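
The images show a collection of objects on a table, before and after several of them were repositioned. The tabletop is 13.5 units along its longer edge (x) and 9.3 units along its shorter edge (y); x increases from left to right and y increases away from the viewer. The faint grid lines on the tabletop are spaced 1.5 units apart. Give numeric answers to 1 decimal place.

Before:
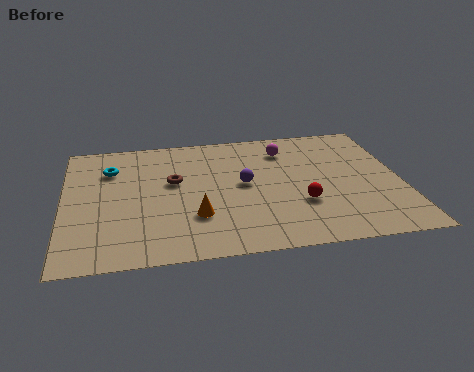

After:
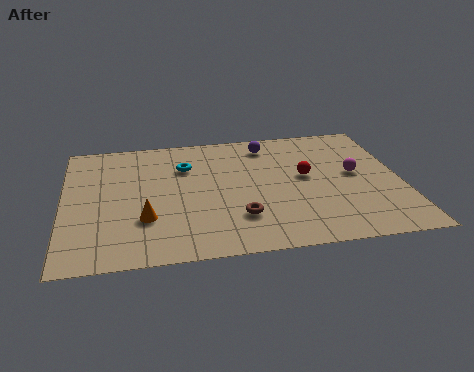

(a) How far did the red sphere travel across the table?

2.0

The red sphere was near (9.4, 3.1) before and (9.7, 5.1) after, so it travelled √(0.3² + 2.0²) ≈ 2.0 units.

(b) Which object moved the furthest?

the brown torus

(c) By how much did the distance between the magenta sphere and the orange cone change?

+2.9

The distance was about 5.9 in the first image and 8.8 in the second, so they moved 2.9 units further apart.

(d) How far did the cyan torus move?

3.0

The cyan torus moved from about (1.9, 6.8) to (4.9, 6.6), a distance of √(3.0² + 0.2²) ≈ 3.0.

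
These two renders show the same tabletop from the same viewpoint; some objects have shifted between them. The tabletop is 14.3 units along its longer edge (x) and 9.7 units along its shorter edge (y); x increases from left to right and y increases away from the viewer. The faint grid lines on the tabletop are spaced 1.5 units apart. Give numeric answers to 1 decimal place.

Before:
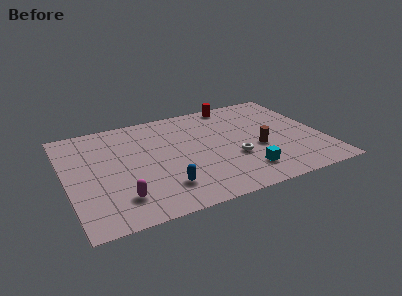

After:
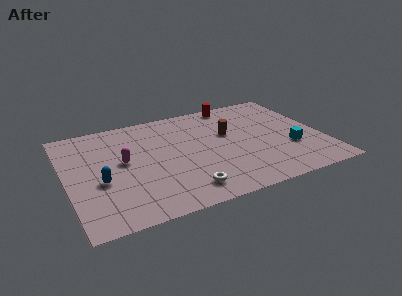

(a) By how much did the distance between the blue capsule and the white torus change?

+0.7

The distance was about 4.3 in the first image and 5.0 in the second, so they moved 0.7 units further apart.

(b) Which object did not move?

the red cylinder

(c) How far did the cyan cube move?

3.1

The cyan cube was near (9.6, 2.0) before and (12.4, 3.3) after, so it travelled √(2.8² + 1.3²) ≈ 3.1 units.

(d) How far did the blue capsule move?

3.7

The blue capsule moved from about (5.1, 2.2) to (1.8, 3.9), a distance of √(3.3² + 1.7²) ≈ 3.7.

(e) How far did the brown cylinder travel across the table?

2.4

The brown cylinder moved from about (10.6, 3.9) to (9.2, 5.9), a distance of √(1.4² + 2.0²) ≈ 2.4.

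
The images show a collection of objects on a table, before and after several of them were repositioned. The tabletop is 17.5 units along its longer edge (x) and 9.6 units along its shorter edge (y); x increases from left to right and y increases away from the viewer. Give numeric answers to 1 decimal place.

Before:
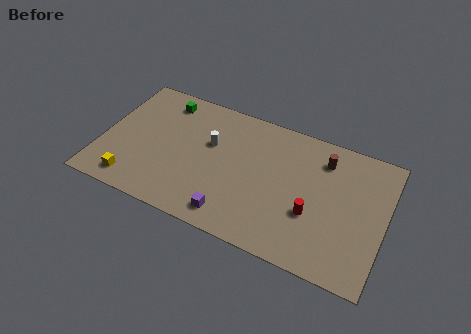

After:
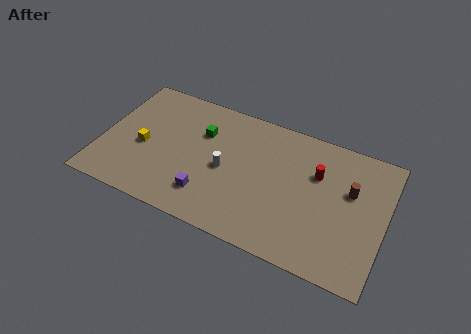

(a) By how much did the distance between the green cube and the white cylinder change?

-1.1

The distance was about 3.8 in the first image and 2.7 in the second, so they moved 1.1 units closer together.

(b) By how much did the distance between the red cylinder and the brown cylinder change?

-2.0

Before: roughly 4.1 units apart; after: 2.1. That's 2.0 units closer together.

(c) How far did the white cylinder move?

1.9

From (6.6, 6.0) to (7.7, 4.5), the white cylinder covered √(1.1² + 1.5²) ≈ 1.9 units.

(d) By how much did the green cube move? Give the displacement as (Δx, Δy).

(2.6, -1.5)

The green cube was at about (3.4, 8.1) and moved to about (6.0, 6.6).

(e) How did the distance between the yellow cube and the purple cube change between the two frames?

-1.5

The distance was about 6.2 in the first image and 4.7 in the second, so they moved 1.5 units closer together.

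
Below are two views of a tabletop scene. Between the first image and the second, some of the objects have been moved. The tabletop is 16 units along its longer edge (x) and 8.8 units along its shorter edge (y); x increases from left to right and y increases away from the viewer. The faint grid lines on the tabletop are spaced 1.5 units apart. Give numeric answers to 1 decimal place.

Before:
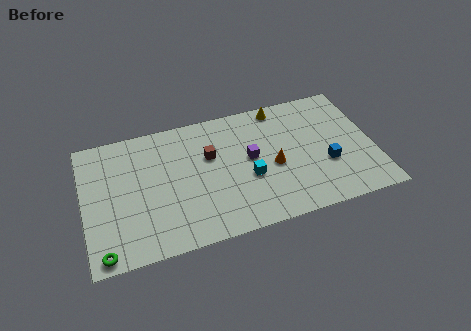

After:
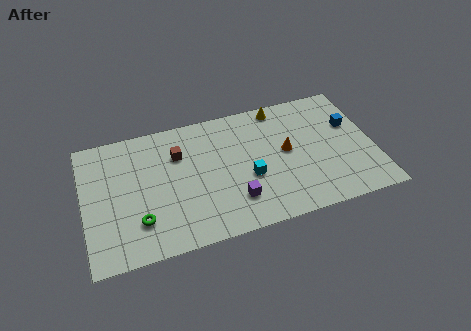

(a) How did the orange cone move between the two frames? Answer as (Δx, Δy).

(0.8, 0.8)

The orange cone was at about (10.4, 3.9) and moved to about (11.2, 4.7).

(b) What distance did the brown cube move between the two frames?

1.8

The brown cube was near (7.0, 5.6) before and (5.3, 6.2) after, so it travelled √(1.7² + 0.6²) ≈ 1.8 units.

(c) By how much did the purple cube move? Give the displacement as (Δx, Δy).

(-1.1, -2.6)

From the two frames, the purple cube sits at roughly (9.2, 4.8) before and (8.1, 2.2) after.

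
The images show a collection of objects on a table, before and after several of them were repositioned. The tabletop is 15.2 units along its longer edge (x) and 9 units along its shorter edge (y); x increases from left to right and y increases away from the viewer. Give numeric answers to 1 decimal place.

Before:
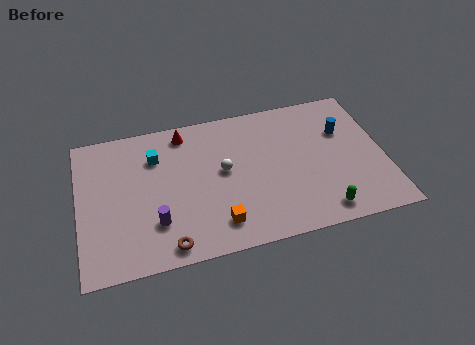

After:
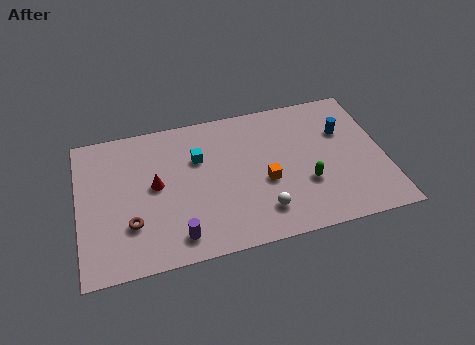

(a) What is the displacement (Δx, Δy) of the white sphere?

(1.7, -3.0)

The white sphere started near (7.2, 4.9) and ended near (8.9, 1.9).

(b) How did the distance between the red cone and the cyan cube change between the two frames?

+0.6

Before: roughly 1.9 units apart; after: 2.5. That's 0.6 units further apart.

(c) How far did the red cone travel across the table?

3.4

From (5.4, 7.8) to (3.8, 4.8), the red cone covered √(1.6² + 3.0²) ≈ 3.4 units.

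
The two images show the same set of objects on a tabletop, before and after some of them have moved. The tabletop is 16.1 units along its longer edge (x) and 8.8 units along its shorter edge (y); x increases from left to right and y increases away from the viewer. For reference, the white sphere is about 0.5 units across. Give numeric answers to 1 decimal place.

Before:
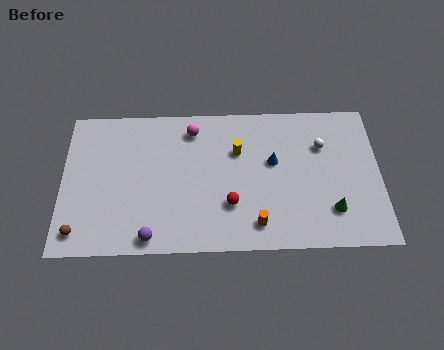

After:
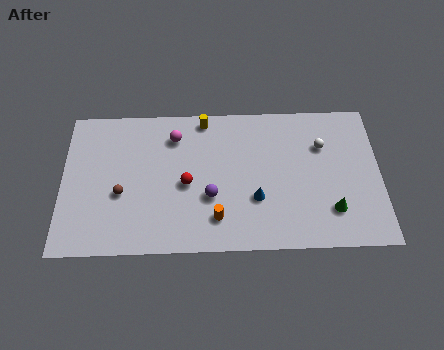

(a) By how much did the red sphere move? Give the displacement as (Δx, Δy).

(-2.2, 1.3)

From the two frames, the red sphere sits at roughly (8.5, 2.7) before and (6.3, 4.0) after.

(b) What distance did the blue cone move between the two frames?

2.4

The blue cone moved from about (10.7, 5.2) to (9.8, 3.0), a distance of √(0.9² + 2.2²) ≈ 2.4.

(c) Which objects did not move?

the green cone and the white sphere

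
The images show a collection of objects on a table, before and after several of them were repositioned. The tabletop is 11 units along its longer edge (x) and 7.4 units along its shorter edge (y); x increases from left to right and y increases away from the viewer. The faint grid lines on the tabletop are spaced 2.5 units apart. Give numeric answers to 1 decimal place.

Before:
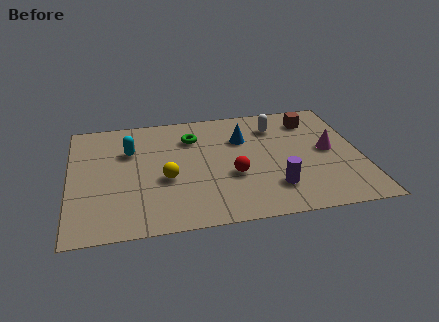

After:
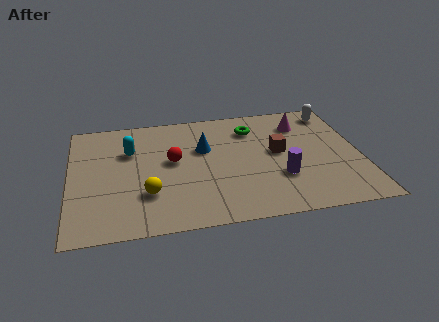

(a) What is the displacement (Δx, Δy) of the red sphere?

(-2.2, 1.3)

The red sphere started near (6.1, 2.8) and ended near (3.9, 4.1).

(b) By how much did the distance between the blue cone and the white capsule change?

+3.9

They were about 1.4 units apart before and 5.3 after — 3.9 units further apart.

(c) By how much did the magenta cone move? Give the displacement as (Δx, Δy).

(-0.9, 1.9)

The magenta cone was at about (9.8, 3.8) and moved to about (8.9, 5.7).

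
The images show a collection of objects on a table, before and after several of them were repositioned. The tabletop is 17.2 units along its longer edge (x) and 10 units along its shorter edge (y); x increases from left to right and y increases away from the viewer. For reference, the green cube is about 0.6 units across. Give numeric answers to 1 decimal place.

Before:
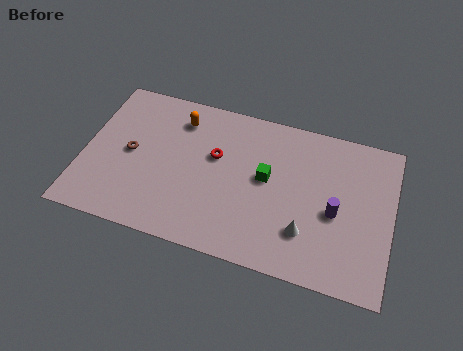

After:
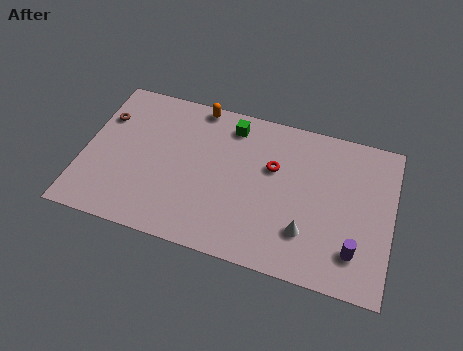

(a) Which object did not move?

the white cone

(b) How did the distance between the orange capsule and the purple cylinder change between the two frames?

+1.9

They were about 9.7 units apart before and 11.6 after — 1.9 units further apart.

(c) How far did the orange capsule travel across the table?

1.5

The orange capsule was near (5.1, 8.0) before and (6.0, 9.2) after, so it travelled √(0.9² + 1.2²) ≈ 1.5 units.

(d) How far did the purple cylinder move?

2.4

From (14.1, 4.4) to (15.3, 2.3), the purple cylinder covered √(1.2² + 2.1²) ≈ 2.4 units.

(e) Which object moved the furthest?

the green cube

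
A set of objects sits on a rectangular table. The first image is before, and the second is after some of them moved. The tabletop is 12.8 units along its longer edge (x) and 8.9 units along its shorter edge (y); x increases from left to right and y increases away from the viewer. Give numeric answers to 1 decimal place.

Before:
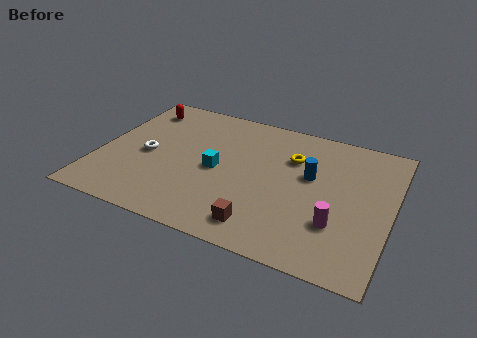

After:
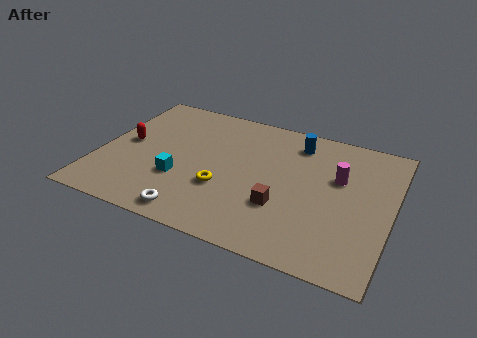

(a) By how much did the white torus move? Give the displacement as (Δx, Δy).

(2.5, -3.1)

From the two frames, the white torus sits at roughly (2.1, 4.1) before and (4.6, 1.0) after.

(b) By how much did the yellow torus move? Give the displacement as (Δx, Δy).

(-2.7, -3.1)

The yellow torus was at about (8.3, 6.2) and moved to about (5.6, 3.1).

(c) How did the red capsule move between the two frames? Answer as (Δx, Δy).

(-0.2, -2.7)

From the two frames, the red capsule sits at roughly (1.3, 7.3) before and (1.1, 4.6) after.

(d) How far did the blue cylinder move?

2.2

The blue cylinder moved from about (9.2, 5.3) to (8.4, 7.3), a distance of √(0.8² + 2.0²) ≈ 2.2.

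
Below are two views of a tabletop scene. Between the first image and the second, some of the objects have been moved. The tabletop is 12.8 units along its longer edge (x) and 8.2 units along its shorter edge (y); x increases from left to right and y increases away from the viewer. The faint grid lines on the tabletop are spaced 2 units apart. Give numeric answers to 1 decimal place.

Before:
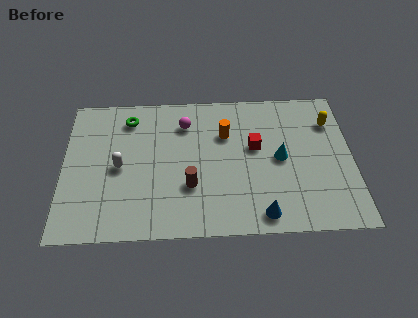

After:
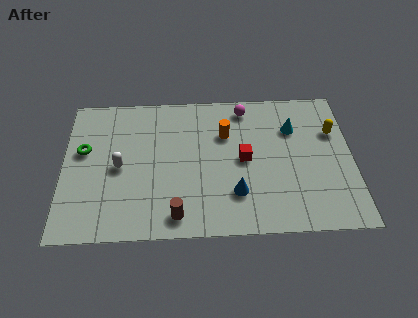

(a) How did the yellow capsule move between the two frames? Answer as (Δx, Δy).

(0.1, -0.6)

From the two frames, the yellow capsule sits at roughly (11.9, 6.1) before and (12.0, 5.5) after.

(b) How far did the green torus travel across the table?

2.7

From (2.9, 6.7) to (0.9, 4.9), the green torus covered √(2.0² + 1.8²) ≈ 2.7 units.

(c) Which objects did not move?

the orange cylinder and the white capsule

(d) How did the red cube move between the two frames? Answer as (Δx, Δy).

(-0.5, -0.7)

The red cube was at about (8.5, 4.8) and moved to about (8.0, 4.1).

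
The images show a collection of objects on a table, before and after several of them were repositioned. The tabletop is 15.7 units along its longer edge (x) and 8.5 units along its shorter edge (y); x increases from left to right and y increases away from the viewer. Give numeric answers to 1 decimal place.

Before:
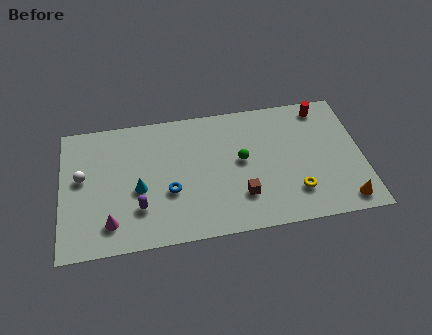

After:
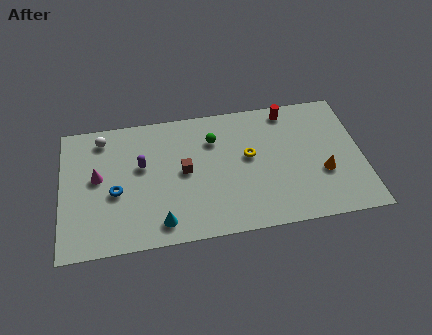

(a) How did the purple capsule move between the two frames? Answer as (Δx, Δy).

(0.2, 2.7)

The purple capsule was at about (4.0, 2.4) and moved to about (4.2, 5.1).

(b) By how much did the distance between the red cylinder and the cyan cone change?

-1.2

The distance was about 10.5 in the first image and 9.3 in the second, so they moved 1.2 units closer together.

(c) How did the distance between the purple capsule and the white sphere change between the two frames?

-0.9

They were about 3.8 units apart before and 2.9 after — 0.9 units closer together.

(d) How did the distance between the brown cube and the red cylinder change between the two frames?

-0.4

They were about 6.8 units apart before and 6.4 after — 0.4 units closer together.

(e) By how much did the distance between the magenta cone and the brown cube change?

-2.3

The distance was about 6.8 in the first image and 4.5 in the second, so they moved 2.3 units closer together.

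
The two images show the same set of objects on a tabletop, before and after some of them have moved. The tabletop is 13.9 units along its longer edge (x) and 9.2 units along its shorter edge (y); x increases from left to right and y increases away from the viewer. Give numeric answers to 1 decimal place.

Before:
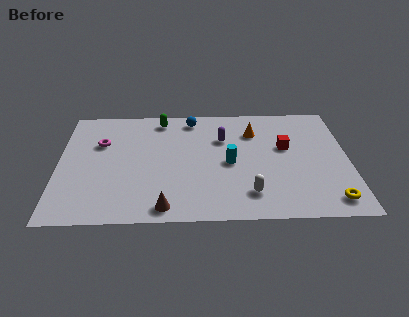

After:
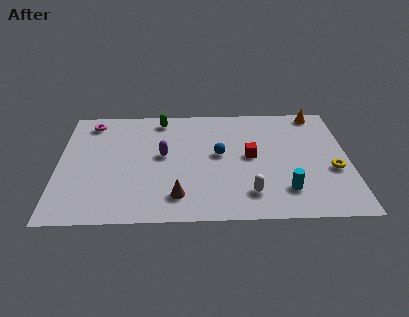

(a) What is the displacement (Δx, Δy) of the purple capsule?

(-2.9, -1.3)

The purple capsule started near (7.9, 6.3) and ended near (5.0, 5.0).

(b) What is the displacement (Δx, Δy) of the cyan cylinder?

(2.6, -2.2)

The cyan cylinder was at about (8.2, 4.3) and moved to about (10.8, 2.1).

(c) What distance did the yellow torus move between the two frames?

2.3

From (12.9, 1.3) to (13.1, 3.6), the yellow torus covered √(0.2² + 2.3²) ≈ 2.3 units.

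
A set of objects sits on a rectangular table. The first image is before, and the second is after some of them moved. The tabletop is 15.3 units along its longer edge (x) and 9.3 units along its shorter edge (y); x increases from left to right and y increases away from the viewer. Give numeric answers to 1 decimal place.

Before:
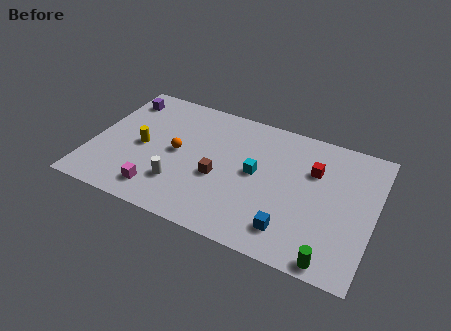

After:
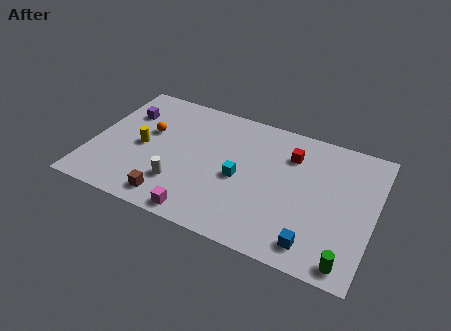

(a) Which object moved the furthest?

the brown cube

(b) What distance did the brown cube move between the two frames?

3.4

From (7.0, 3.8) to (4.7, 1.3), the brown cube covered √(2.3² + 2.5²) ≈ 3.4 units.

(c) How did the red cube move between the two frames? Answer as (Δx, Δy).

(-1.3, 0.6)

The red cube was at about (11.9, 6.3) and moved to about (10.6, 6.9).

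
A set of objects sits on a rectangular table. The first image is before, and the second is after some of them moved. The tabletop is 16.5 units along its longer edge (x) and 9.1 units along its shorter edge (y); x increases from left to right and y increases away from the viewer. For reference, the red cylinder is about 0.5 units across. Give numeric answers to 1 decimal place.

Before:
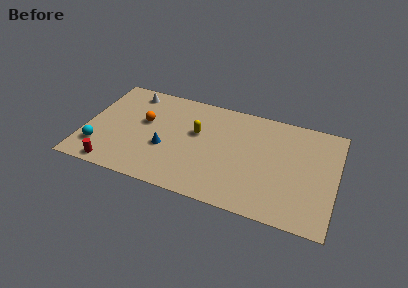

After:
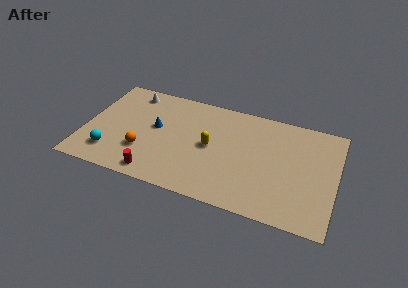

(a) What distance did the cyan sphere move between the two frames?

0.8

The cyan sphere was near (1.1, 2.2) before and (1.9, 2.0) after, so it travelled √(0.8² + 0.2²) ≈ 0.8 units.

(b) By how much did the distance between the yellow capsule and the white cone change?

+1.3

Before: roughly 5.1 units apart; after: 6.4. That's 1.3 units further apart.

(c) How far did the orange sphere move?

2.6

From (3.8, 5.4) to (4.0, 2.8), the orange sphere covered √(0.2² + 2.6²) ≈ 2.6 units.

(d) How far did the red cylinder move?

2.8

The red cylinder was near (2.2, 0.9) before and (5.0, 1.1) after, so it travelled √(2.8² + 0.2²) ≈ 2.8 units.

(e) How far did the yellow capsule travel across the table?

1.3

The yellow capsule moved from about (7.3, 5.5) to (8.3, 4.6), a distance of √(1.0² + 0.9²) ≈ 1.3.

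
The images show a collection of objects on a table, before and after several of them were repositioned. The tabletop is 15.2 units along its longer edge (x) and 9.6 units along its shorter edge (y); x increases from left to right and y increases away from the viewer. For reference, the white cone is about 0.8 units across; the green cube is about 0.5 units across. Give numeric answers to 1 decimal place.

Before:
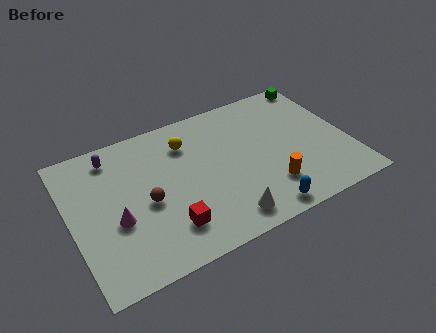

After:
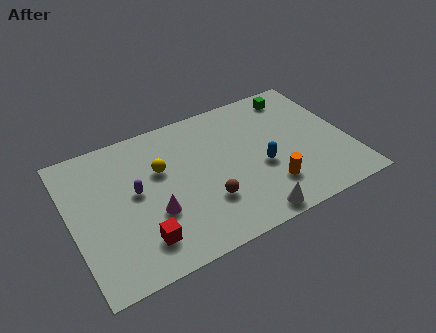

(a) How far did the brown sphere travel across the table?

3.4

The brown sphere moved from about (4.0, 4.3) to (7.1, 2.9), a distance of √(3.1² + 1.4²) ≈ 3.4.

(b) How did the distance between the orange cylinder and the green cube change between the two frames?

-1.1

The distance was about 7.4 in the first image and 6.3 in the second, so they moved 1.1 units closer together.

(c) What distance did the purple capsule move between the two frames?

3.0

The purple capsule moved from about (2.6, 8.1) to (3.5, 5.2), a distance of √(0.9² + 2.9²) ≈ 3.0.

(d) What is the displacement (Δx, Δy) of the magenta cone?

(2.0, -0.4)

The magenta cone was at about (2.3, 3.8) and moved to about (4.3, 3.4).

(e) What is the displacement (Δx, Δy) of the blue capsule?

(0.5, 2.9)

The blue capsule was at about (9.8, 1.0) and moved to about (10.3, 3.9).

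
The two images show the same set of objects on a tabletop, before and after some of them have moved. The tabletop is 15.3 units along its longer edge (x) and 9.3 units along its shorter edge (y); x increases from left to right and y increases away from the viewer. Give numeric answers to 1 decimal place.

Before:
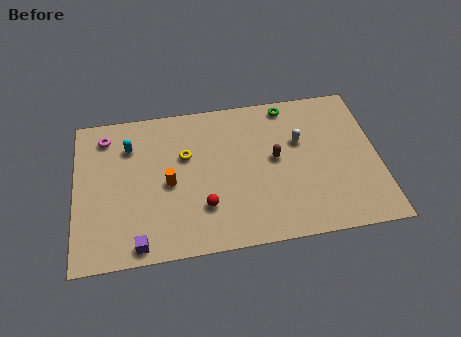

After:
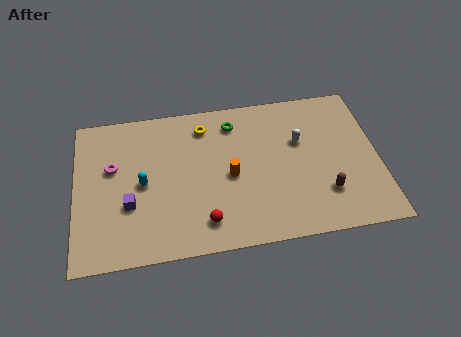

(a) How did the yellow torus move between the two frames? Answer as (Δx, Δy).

(1.0, 1.7)

From the two frames, the yellow torus sits at roughly (5.6, 5.9) before and (6.6, 7.6) after.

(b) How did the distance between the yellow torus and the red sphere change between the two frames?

+2.5

They were about 3.4 units apart before and 5.9 after — 2.5 units further apart.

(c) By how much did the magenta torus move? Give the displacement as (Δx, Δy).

(0.3, -2.0)

The magenta torus started near (1.6, 7.7) and ended near (1.9, 5.7).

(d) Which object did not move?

the white capsule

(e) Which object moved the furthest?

the brown capsule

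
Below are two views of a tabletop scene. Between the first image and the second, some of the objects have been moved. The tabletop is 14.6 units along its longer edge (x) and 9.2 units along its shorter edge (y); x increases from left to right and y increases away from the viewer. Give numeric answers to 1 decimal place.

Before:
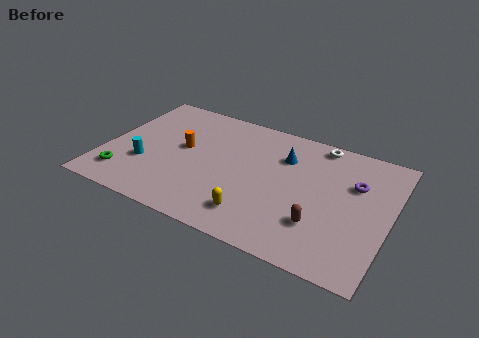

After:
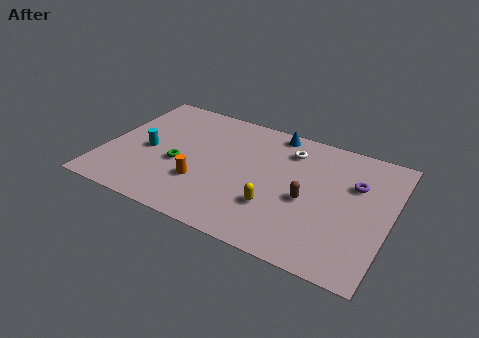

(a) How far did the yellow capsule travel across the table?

1.3

The yellow capsule moved from about (8.1, 1.8) to (9.0, 2.8), a distance of √(0.9² + 1.0²) ≈ 1.3.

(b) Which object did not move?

the purple torus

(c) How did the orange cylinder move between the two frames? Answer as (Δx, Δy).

(1.3, -2.2)

The orange cylinder started near (3.9, 5.1) and ended near (5.2, 2.9).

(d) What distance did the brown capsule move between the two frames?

1.6

The brown capsule moved from about (11.3, 2.6) to (10.5, 4.0), a distance of √(0.8² + 1.4²) ≈ 1.6.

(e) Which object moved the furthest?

the green torus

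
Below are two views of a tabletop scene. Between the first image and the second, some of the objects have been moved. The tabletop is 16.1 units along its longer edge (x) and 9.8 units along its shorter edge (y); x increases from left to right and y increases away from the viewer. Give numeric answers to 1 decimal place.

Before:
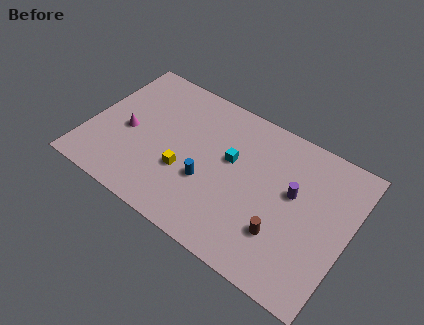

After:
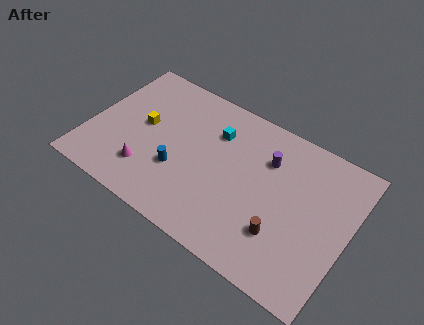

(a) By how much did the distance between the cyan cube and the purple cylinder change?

-0.6

The distance was about 3.9 in the first image and 3.3 in the second, so they moved 0.6 units closer together.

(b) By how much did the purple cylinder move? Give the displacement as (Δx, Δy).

(-1.8, 1.3)

The purple cylinder started near (12.6, 5.7) and ended near (10.8, 7.0).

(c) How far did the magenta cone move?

2.6

From (2.4, 4.4) to (4.0, 2.4), the magenta cone covered √(1.6² + 2.0²) ≈ 2.6 units.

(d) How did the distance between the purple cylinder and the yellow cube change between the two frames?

+1.0

The distance was about 6.8 in the first image and 7.8 in the second, so they moved 1.0 units further apart.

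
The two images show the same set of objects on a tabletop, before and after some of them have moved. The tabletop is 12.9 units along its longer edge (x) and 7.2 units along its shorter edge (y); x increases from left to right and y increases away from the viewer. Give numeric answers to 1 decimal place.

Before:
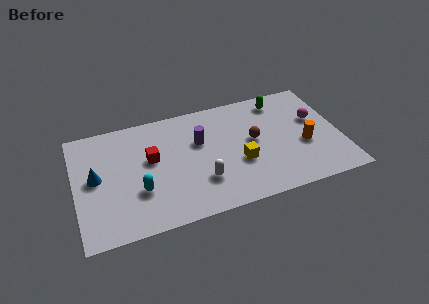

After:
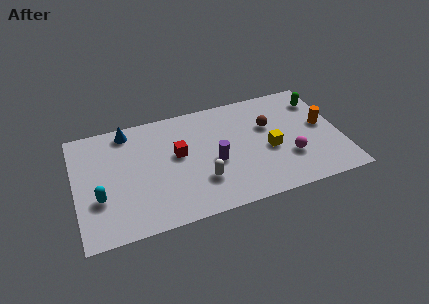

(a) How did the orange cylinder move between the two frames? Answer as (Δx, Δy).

(1.0, 1.0)

The orange cylinder was at about (11.1, 2.9) and moved to about (12.1, 3.9).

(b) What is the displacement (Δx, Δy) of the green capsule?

(1.9, -0.5)

The green capsule started near (10.2, 6.1) and ended near (12.1, 5.6).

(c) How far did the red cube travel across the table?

1.3

The red cube moved from about (3.7, 4.2) to (5.0, 4.1), a distance of √(1.3² + 0.1²) ≈ 1.3.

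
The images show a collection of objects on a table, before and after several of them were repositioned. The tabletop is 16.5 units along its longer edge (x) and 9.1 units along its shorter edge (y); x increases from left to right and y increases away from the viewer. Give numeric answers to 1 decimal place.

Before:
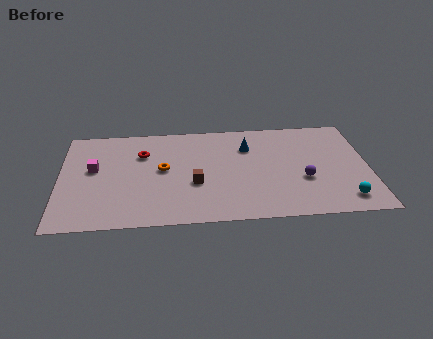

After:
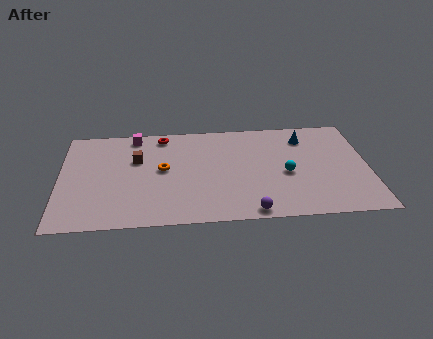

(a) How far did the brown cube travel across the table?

3.9

From (7.2, 3.5) to (4.1, 5.9), the brown cube covered √(3.1² + 2.4²) ≈ 3.9 units.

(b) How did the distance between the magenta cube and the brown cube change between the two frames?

-3.5

Before: roughly 5.7 units apart; after: 2.2. That's 3.5 units closer together.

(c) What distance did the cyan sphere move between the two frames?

3.9

From (15.1, 1.5) to (12.1, 4.0), the cyan sphere covered √(3.0² + 2.5²) ≈ 3.9 units.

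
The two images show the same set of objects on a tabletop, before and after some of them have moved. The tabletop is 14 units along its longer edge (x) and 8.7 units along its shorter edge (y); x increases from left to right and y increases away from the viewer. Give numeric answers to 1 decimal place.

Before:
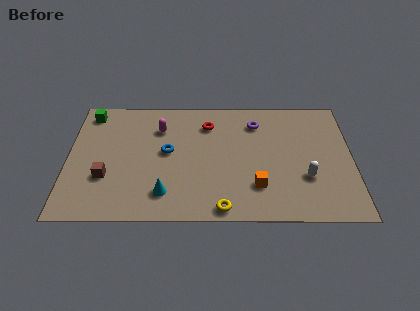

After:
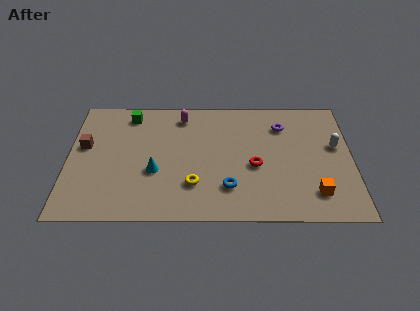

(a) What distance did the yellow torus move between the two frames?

2.1

The yellow torus moved from about (7.6, 0.8) to (6.2, 2.4), a distance of √(1.4² + 1.6²) ≈ 2.1.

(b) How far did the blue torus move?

3.9

The blue torus was near (4.9, 4.7) before and (7.9, 2.2) after, so it travelled √(3.0² + 2.5²) ≈ 3.9 units.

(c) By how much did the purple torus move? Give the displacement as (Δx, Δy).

(1.3, -0.2)

The purple torus started near (9.3, 6.8) and ended near (10.6, 6.6).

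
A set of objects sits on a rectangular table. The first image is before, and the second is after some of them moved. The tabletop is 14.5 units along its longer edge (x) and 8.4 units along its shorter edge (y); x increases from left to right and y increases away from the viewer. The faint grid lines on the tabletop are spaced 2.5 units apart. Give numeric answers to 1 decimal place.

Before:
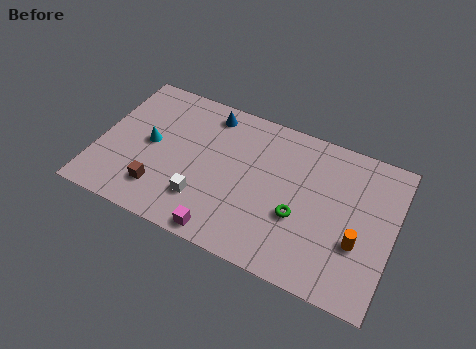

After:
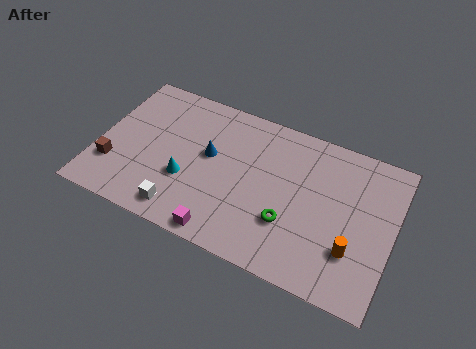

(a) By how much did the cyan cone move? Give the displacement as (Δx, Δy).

(2.0, -1.3)

From the two frames, the cyan cone sits at roughly (2.5, 4.3) before and (4.5, 3.0) after.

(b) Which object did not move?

the magenta cube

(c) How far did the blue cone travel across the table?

2.4

The blue cone moved from about (5.1, 7.2) to (5.4, 4.8), a distance of √(0.3² + 2.4²) ≈ 2.4.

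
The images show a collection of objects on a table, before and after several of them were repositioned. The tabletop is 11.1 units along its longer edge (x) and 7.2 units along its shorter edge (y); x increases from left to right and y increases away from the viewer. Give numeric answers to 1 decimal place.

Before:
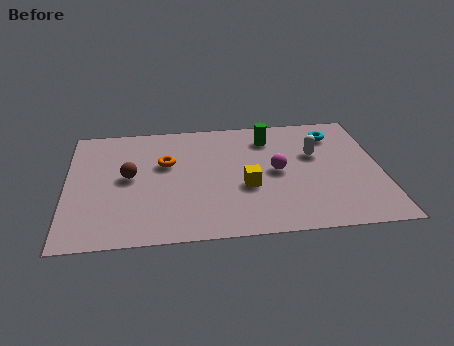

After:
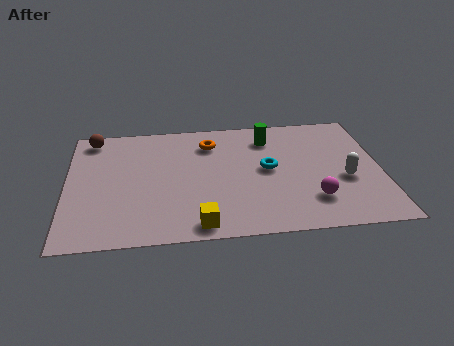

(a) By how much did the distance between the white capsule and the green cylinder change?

+1.8

The distance was about 2.0 in the first image and 3.8 in the second, so they moved 1.8 units further apart.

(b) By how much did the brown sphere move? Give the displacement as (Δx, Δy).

(-1.3, 2.5)

The brown sphere was at about (2.2, 3.8) and moved to about (0.9, 6.3).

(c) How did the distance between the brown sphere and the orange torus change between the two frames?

+2.8

Before: roughly 1.5 units apart; after: 4.3. That's 2.8 units further apart.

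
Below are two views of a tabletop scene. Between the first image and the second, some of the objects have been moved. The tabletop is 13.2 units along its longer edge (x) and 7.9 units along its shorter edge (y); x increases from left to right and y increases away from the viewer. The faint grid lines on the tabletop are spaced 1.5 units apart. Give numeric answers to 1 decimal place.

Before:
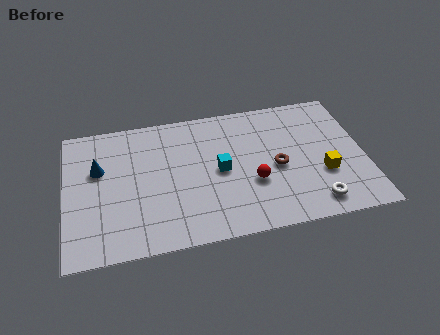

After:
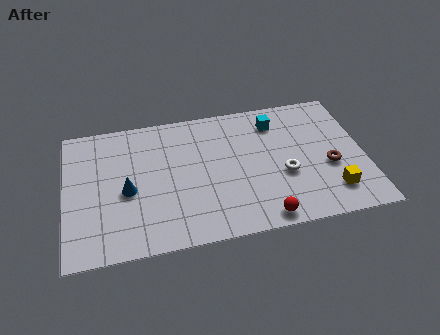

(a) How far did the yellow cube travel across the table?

1.1

From (11.3, 2.8) to (11.6, 1.7), the yellow cube covered √(0.3² + 1.1²) ≈ 1.1 units.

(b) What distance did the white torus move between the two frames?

2.2

From (10.8, 1.2) to (9.6, 3.1), the white torus covered √(1.2² + 1.9²) ≈ 2.2 units.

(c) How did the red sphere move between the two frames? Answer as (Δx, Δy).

(0.3, -2.1)

The red sphere started near (8.2, 2.9) and ended near (8.5, 0.8).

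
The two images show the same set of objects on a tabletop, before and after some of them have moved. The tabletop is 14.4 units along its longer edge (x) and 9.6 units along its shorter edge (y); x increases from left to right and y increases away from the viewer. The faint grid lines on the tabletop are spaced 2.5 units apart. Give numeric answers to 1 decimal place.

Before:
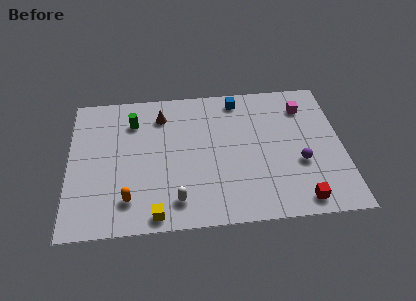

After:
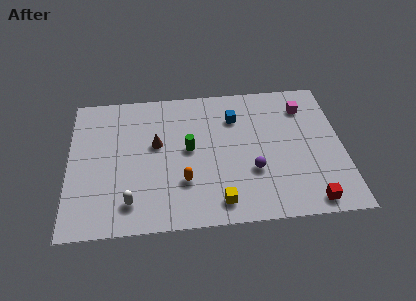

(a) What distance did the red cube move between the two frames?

0.5

From (12.0, 1.1) to (12.5, 1.0), the red cube covered √(0.5² + 0.1²) ≈ 0.5 units.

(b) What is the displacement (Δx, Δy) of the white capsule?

(-2.4, 0.1)

The white capsule started near (5.6, 1.7) and ended near (3.2, 1.8).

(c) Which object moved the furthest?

the green cylinder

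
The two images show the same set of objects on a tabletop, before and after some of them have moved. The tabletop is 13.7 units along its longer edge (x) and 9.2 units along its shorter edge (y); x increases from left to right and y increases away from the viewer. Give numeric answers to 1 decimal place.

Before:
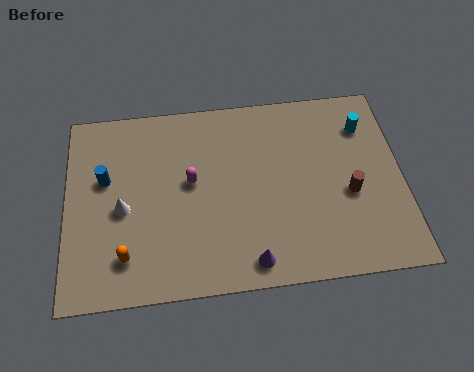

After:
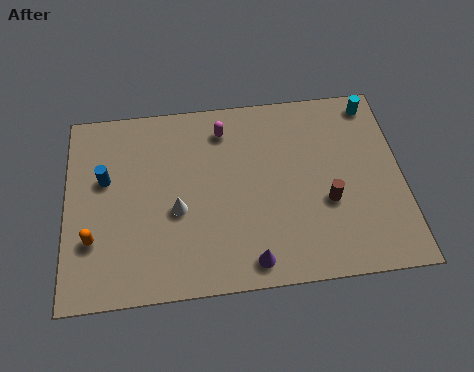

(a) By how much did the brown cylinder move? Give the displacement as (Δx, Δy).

(-0.9, -0.3)

The brown cylinder was at about (11.5, 3.8) and moved to about (10.6, 3.5).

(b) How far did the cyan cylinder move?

1.2

From (12.3, 7.0) to (12.7, 8.1), the cyan cylinder covered √(0.4² + 1.1²) ≈ 1.2 units.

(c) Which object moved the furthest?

the magenta capsule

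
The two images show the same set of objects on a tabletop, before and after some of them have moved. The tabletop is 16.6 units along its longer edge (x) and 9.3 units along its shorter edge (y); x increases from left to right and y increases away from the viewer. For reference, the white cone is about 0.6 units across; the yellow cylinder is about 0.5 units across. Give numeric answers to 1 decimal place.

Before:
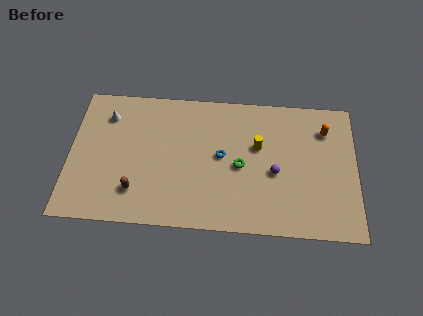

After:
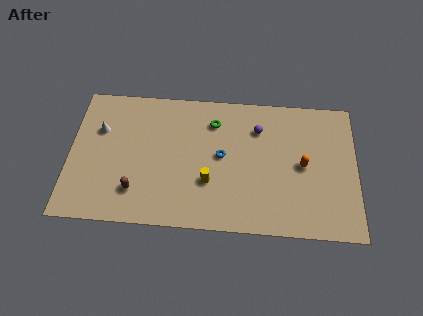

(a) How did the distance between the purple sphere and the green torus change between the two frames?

+0.6

They were about 2.0 units apart before and 2.6 after — 0.6 units further apart.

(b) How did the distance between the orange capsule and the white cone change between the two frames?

-0.8

They were about 12.7 units apart before and 11.9 after — 0.8 units closer together.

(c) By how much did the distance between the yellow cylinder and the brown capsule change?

-3.5

Before: roughly 7.8 units apart; after: 4.3. That's 3.5 units closer together.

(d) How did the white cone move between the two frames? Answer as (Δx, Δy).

(-0.4, -1.0)

The white cone started near (2.1, 7.2) and ended near (1.7, 6.2).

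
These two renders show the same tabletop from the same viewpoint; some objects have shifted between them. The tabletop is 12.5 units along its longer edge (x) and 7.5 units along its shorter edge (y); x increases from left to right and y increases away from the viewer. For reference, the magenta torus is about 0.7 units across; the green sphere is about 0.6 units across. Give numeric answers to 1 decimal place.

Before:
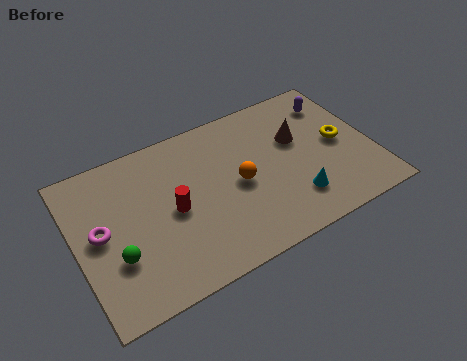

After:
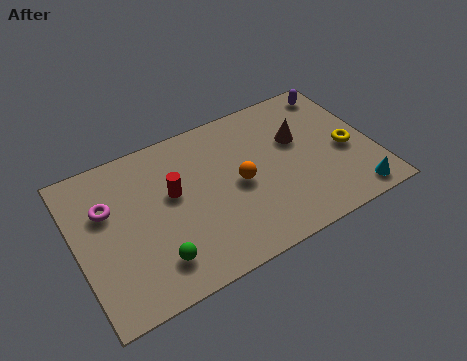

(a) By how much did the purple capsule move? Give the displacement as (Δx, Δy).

(0.2, 0.6)

From the two frames, the purple capsule sits at roughly (11.3, 5.9) before and (11.5, 6.5) after.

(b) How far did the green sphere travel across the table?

1.7

The green sphere was near (1.5, 2.5) before and (3.0, 1.6) after, so it travelled √(1.5² + 0.9²) ≈ 1.7 units.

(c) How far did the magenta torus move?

1.1

From (1.0, 3.9) to (1.4, 4.9), the magenta torus covered √(0.4² + 1.0²) ≈ 1.1 units.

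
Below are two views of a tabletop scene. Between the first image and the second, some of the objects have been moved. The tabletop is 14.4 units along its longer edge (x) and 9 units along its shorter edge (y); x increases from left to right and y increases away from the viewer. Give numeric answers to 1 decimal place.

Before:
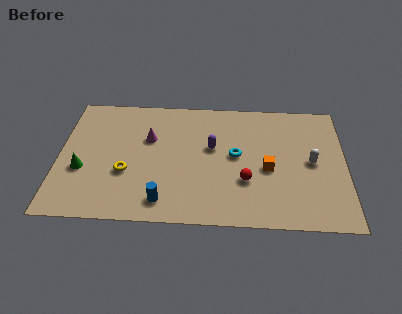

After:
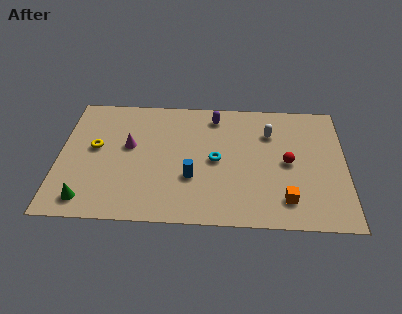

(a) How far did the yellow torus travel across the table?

2.3

The yellow torus was near (3.4, 3.3) before and (1.8, 5.0) after, so it travelled √(1.6² + 1.7²) ≈ 2.3 units.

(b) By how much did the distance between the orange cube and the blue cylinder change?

-0.9

The distance was about 5.8 in the first image and 4.9 in the second, so they moved 0.9 units closer together.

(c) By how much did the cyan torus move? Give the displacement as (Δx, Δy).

(-1.0, -0.4)

The cyan torus started near (8.9, 4.8) and ended near (7.9, 4.4).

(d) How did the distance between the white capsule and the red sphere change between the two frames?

-1.3

They were about 3.6 units apart before and 2.3 after — 1.3 units closer together.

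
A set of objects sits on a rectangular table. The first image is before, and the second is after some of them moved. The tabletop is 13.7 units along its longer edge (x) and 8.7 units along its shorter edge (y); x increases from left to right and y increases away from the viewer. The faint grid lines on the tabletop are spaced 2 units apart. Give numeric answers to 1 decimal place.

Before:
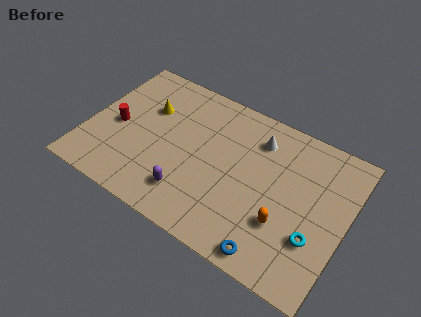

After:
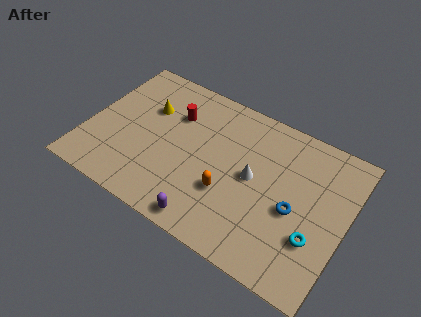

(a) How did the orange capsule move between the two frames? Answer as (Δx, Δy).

(-3.0, 0.2)

The orange capsule started near (10.7, 2.8) and ended near (7.7, 3.0).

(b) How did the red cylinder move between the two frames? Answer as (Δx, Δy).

(2.8, 2.1)

From the two frames, the red cylinder sits at roughly (1.5, 4.0) before and (4.3, 6.1) after.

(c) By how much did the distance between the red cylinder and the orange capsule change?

-4.7

Before: roughly 9.3 units apart; after: 4.6. That's 4.7 units closer together.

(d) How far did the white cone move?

2.3

The white cone moved from about (8.7, 6.8) to (8.8, 4.5), a distance of √(0.1² + 2.3²) ≈ 2.3.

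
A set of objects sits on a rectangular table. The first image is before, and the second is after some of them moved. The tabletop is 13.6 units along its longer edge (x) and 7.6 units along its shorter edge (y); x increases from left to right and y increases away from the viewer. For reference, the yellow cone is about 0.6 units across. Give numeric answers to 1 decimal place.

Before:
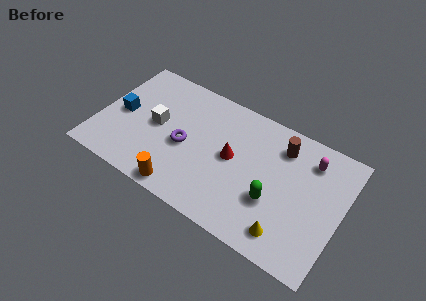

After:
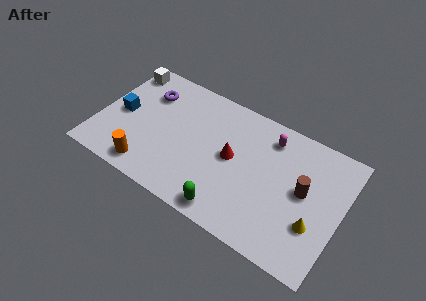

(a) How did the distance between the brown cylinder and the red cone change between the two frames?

+0.8

The distance was about 3.2 in the first image and 4.0 in the second, so they moved 0.8 units further apart.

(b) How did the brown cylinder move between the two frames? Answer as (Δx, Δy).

(1.5, -1.9)

The brown cylinder was at about (10.0, 6.0) and moved to about (11.5, 4.1).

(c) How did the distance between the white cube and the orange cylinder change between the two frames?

+2.2

They were about 3.7 units apart before and 5.9 after — 2.2 units further apart.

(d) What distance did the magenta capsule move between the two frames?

2.3

The magenta capsule moved from about (11.6, 6.0) to (9.3, 6.2), a distance of √(2.3² + 0.2²) ≈ 2.3.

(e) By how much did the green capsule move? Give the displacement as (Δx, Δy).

(-2.2, -1.8)

The green capsule was at about (10.0, 2.7) and moved to about (7.8, 0.9).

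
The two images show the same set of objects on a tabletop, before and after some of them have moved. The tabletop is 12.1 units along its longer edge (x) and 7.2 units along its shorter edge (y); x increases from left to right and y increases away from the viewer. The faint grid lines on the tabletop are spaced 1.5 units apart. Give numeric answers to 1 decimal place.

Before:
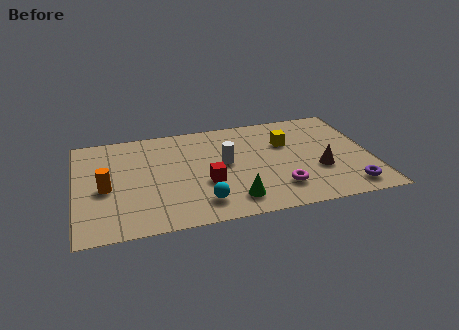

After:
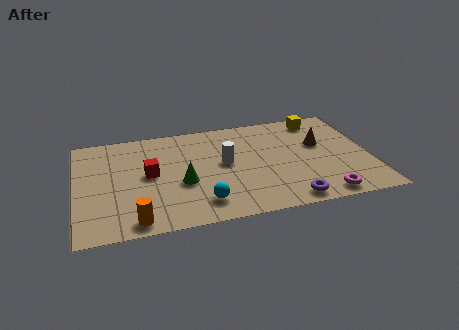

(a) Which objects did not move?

the cyan sphere and the white cylinder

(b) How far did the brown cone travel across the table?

1.8

The brown cone moved from about (9.9, 2.6) to (10.1, 4.4), a distance of √(0.2² + 1.8²) ≈ 1.8.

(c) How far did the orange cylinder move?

2.6

The orange cylinder was near (1.2, 3.2) before and (2.3, 0.8) after, so it travelled √(1.1² + 2.4²) ≈ 2.6 units.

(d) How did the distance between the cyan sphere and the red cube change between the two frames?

+1.8

They were about 1.3 units apart before and 3.1 after — 1.8 units further apart.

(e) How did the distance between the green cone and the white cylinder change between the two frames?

-0.5

Before: roughly 2.6 units apart; after: 2.1. That's 0.5 units closer together.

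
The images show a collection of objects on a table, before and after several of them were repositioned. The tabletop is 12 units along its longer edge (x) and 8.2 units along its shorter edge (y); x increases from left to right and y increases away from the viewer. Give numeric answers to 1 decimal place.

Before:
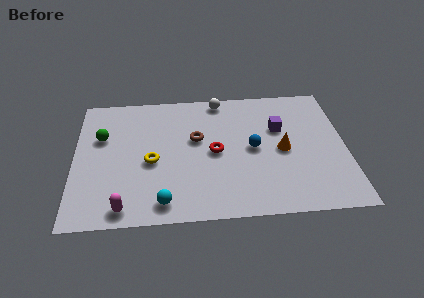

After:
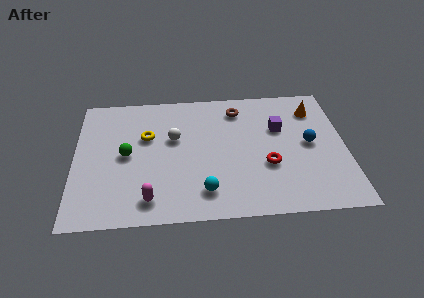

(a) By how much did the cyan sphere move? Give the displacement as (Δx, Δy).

(1.8, 0.5)

The cyan sphere was at about (3.9, 1.1) and moved to about (5.7, 1.6).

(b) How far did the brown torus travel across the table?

2.6

The brown torus was near (5.4, 4.9) before and (7.3, 6.7) after, so it travelled √(1.9² + 1.8²) ≈ 2.6 units.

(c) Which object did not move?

the purple cube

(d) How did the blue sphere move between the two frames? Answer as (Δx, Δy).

(2.5, 0.1)

From the two frames, the blue sphere sits at roughly (7.9, 4.1) before and (10.4, 4.2) after.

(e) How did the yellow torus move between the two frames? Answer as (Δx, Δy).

(-0.2, 1.6)

From the two frames, the yellow torus sits at roughly (3.4, 3.6) before and (3.2, 5.2) after.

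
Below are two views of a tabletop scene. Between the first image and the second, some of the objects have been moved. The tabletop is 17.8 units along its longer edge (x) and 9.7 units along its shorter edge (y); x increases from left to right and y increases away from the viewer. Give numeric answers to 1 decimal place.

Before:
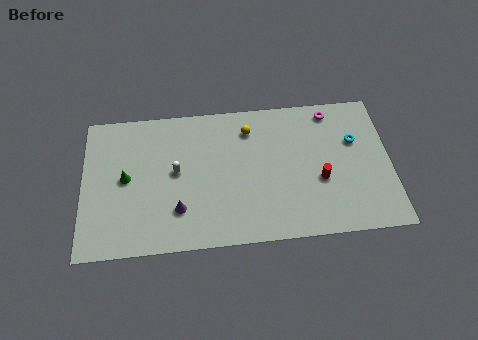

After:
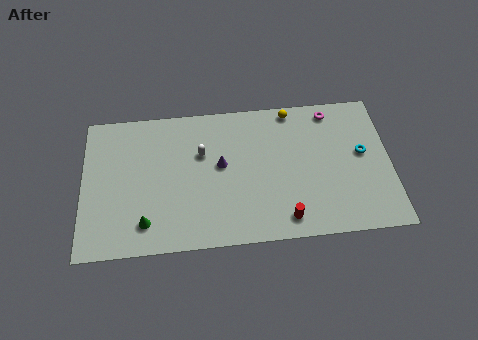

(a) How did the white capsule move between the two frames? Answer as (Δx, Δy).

(1.5, 1.1)

The white capsule started near (5.4, 5.2) and ended near (6.9, 6.3).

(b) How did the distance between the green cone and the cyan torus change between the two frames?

-0.3

The distance was about 13.4 in the first image and 13.1 in the second, so they moved 0.3 units closer together.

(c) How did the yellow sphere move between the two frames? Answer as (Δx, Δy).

(2.5, 1.1)

From the two frames, the yellow sphere sits at roughly (9.7, 7.7) before and (12.2, 8.8) after.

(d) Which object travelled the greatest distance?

the purple cone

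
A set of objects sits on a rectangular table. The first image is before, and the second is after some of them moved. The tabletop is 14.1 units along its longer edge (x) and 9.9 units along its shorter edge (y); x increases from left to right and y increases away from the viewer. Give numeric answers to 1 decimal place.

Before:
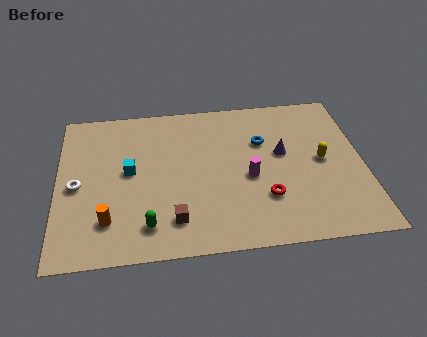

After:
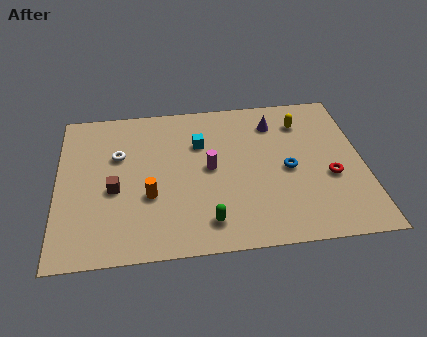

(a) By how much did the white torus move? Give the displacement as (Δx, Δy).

(1.9, 1.8)

The white torus started near (0.9, 4.6) and ended near (2.8, 6.4).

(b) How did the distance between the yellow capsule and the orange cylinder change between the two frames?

-2.0

Before: roughly 10.3 units apart; after: 8.3. That's 2.0 units closer together.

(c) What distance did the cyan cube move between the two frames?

3.6

The cyan cube was near (3.3, 5.3) before and (6.6, 6.8) after, so it travelled √(3.3² + 1.5²) ≈ 3.6 units.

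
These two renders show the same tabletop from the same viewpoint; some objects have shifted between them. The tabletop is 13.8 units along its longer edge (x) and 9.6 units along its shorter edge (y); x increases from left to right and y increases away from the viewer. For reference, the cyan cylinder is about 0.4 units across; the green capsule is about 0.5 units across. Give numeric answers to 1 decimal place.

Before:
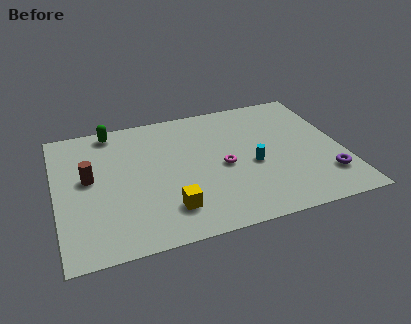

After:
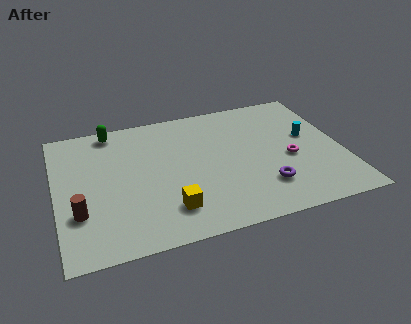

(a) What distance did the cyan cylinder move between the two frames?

3.2

The cyan cylinder was near (9.4, 4.1) before and (12.3, 5.5) after, so it travelled √(2.9² + 1.4²) ≈ 3.2 units.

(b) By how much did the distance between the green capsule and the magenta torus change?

+2.8

Before: roughly 6.6 units apart; after: 9.4. That's 2.8 units further apart.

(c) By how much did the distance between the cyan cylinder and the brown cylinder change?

+3.7

Before: roughly 7.9 units apart; after: 11.6. That's 3.7 units further apart.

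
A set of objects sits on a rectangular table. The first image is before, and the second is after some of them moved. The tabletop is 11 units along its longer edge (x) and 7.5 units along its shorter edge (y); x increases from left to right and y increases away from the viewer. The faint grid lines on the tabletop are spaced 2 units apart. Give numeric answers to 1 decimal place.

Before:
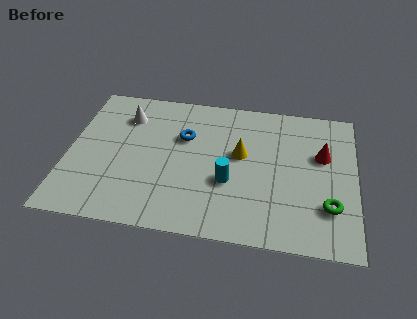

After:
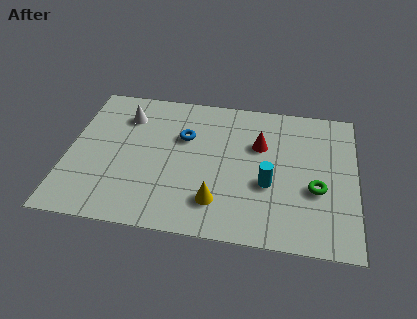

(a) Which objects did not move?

the white cone and the blue torus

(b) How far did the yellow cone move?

2.7

The yellow cone was near (6.6, 4.3) before and (5.8, 1.7) after, so it travelled √(0.8² + 2.6²) ≈ 2.7 units.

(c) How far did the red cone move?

2.4

The red cone moved from about (9.7, 4.7) to (7.3, 4.9), a distance of √(2.4² + 0.2²) ≈ 2.4.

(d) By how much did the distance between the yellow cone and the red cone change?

+0.4

The distance was about 3.1 in the first image and 3.5 in the second, so they moved 0.4 units further apart.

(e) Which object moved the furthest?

the yellow cone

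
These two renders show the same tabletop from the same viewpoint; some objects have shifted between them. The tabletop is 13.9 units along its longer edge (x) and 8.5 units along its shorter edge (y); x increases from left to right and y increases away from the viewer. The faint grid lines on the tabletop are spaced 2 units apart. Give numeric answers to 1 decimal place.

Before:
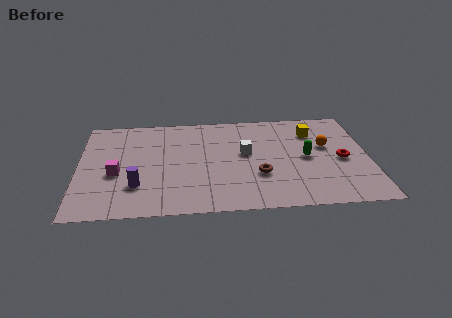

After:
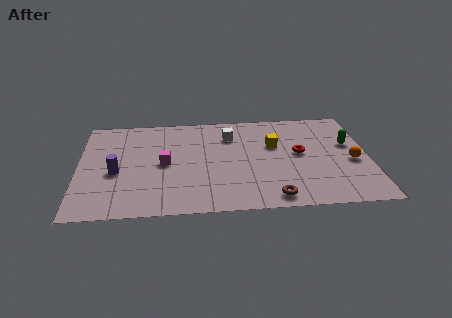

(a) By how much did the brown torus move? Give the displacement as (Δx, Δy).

(0.6, -1.9)

The brown torus was at about (8.6, 2.9) and moved to about (9.2, 1.0).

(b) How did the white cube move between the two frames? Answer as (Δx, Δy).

(-0.7, 1.6)

The white cube started near (8.0, 4.8) and ended near (7.3, 6.4).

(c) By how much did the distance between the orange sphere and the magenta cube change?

-1.2

Before: roughly 10.2 units apart; after: 9.0. That's 1.2 units closer together.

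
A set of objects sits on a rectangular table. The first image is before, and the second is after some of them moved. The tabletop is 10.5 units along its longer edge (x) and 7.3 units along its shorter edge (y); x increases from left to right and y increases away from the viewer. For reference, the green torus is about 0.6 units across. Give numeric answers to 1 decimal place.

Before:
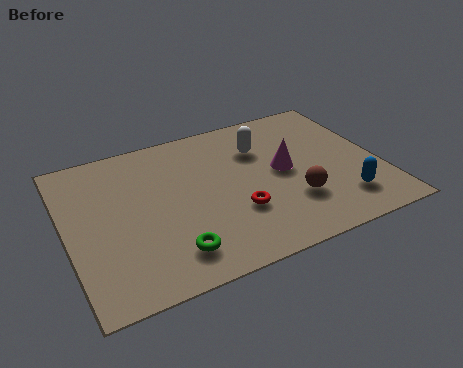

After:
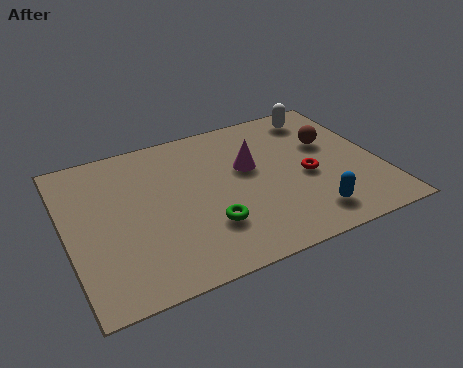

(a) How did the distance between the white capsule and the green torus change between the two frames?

+0.8

The distance was about 5.2 in the first image and 6.0 in the second, so they moved 0.8 units further apart.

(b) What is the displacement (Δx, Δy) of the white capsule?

(2.2, 1.0)

From the two frames, the white capsule sits at roughly (6.7, 5.2) before and (8.9, 6.2) after.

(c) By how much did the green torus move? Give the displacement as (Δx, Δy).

(1.3, 0.7)

From the two frames, the green torus sits at roughly (3.2, 1.4) before and (4.5, 2.1) after.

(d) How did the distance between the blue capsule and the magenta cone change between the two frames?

+0.7

Before: roughly 2.8 units apart; after: 3.5. That's 0.7 units further apart.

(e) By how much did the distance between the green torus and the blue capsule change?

-2.4

Before: roughly 5.8 units apart; after: 3.4. That's 2.4 units closer together.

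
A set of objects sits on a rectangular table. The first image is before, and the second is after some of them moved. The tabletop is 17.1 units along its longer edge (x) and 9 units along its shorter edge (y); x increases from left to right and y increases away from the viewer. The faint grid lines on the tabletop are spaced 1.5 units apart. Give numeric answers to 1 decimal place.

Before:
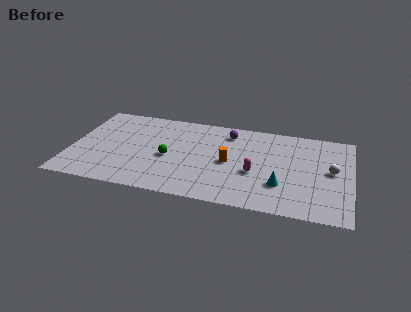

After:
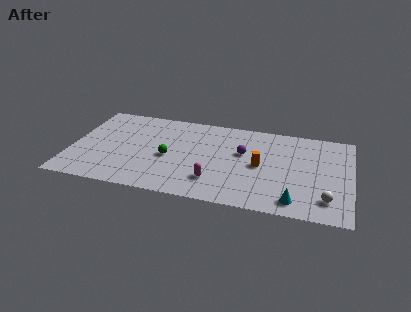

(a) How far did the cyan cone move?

1.7

The cyan cone moved from about (12.9, 2.7) to (13.8, 1.3), a distance of √(0.9² + 1.4²) ≈ 1.7.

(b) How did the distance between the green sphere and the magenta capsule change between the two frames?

-1.9

They were about 5.3 units apart before and 3.4 after — 1.9 units closer together.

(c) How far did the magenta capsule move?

2.8

The magenta capsule moved from about (11.3, 3.6) to (8.9, 2.2), a distance of √(2.4² + 1.4²) ≈ 2.8.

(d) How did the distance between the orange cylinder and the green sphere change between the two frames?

+1.9

Before: roughly 3.7 units apart; after: 5.6. That's 1.9 units further apart.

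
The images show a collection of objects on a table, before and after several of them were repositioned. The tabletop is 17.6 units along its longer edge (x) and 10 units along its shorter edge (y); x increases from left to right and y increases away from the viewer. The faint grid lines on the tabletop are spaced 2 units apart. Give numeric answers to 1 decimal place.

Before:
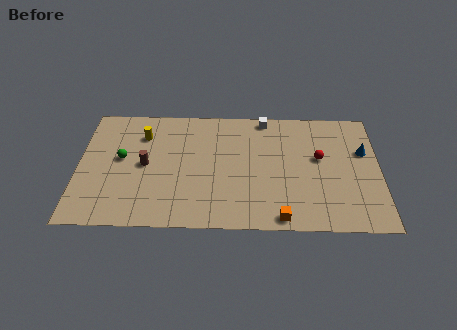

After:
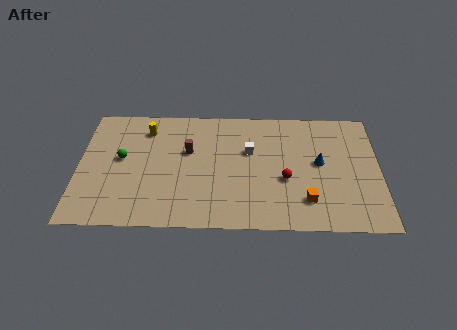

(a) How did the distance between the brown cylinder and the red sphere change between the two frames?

-4.1

Before: roughly 10.2 units apart; after: 6.1. That's 4.1 units closer together.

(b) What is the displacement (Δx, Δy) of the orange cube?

(1.5, 1.4)

From the two frames, the orange cube sits at roughly (11.8, 0.9) before and (13.3, 2.3) after.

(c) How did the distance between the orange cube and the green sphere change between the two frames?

+0.9

The distance was about 10.4 in the first image and 11.3 in the second, so they moved 0.9 units further apart.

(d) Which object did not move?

the green sphere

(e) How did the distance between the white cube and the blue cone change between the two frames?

-2.2

Before: roughly 6.4 units apart; after: 4.2. That's 2.2 units closer together.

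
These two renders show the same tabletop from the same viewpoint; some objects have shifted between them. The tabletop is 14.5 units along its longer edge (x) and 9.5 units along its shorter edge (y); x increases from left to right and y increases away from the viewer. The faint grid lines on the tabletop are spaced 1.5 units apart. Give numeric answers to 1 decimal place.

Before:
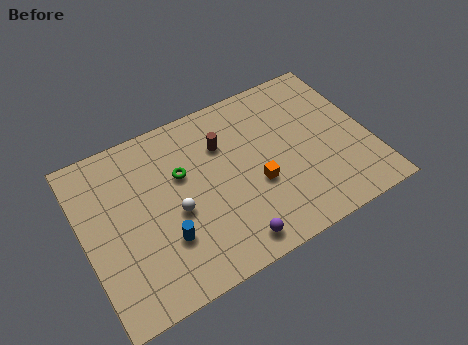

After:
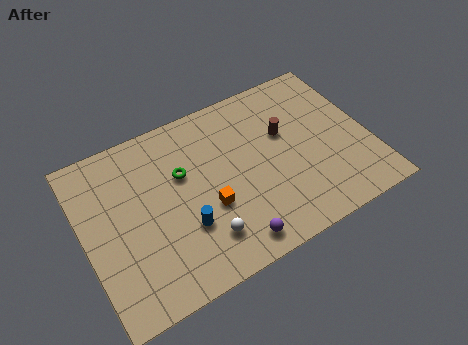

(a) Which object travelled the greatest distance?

the brown cylinder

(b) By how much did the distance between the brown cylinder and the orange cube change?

+1.6

Before: roughly 3.3 units apart; after: 4.9. That's 1.6 units further apart.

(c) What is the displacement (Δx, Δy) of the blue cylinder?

(1.0, 0.2)

The blue cylinder started near (3.8, 2.9) and ended near (4.8, 3.1).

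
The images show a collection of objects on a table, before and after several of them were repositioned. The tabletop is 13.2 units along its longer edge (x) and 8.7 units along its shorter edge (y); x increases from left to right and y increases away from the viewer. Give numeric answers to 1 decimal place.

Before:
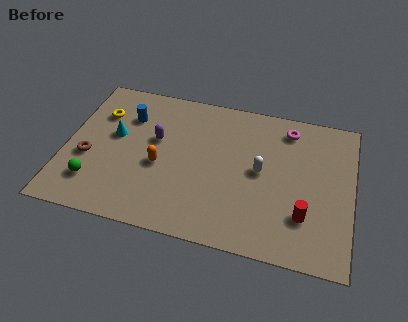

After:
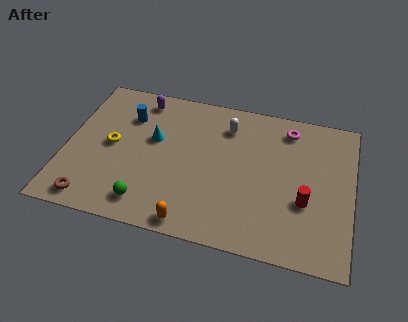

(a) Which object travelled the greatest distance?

the orange capsule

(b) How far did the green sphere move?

2.6

The green sphere was near (1.5, 2.0) before and (4.0, 1.4) after, so it travelled √(2.5² + 0.6²) ≈ 2.6 units.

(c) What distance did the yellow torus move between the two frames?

1.9

From (1.4, 6.2) to (2.1, 4.4), the yellow torus covered √(0.7² + 1.8²) ≈ 1.9 units.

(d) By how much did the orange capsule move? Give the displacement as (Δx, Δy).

(1.7, -2.9)

The orange capsule started near (4.4, 3.7) and ended near (6.1, 0.8).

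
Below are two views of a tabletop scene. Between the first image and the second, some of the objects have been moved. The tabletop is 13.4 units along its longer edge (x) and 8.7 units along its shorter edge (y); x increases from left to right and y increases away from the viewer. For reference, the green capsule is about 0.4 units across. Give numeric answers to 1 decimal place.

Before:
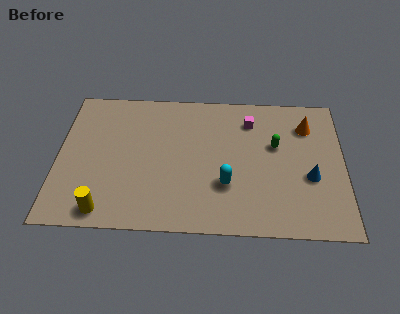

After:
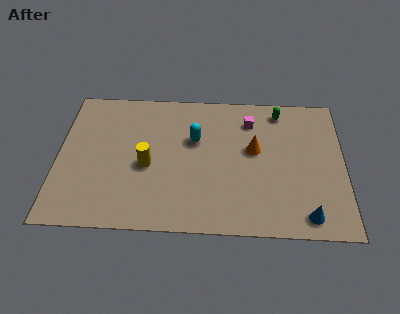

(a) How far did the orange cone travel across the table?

3.0

The orange cone moved from about (11.7, 6.6) to (9.2, 5.0), a distance of √(2.5² + 1.6²) ≈ 3.0.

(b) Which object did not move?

the magenta cube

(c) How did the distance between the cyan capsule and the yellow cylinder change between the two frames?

-3.1

The distance was about 5.9 in the first image and 2.8 in the second, so they moved 3.1 units closer together.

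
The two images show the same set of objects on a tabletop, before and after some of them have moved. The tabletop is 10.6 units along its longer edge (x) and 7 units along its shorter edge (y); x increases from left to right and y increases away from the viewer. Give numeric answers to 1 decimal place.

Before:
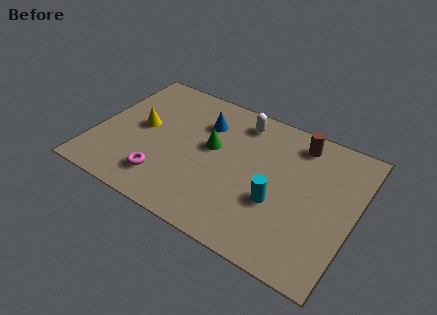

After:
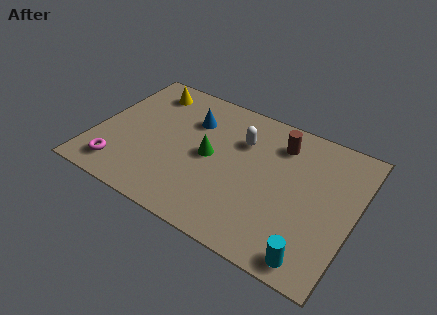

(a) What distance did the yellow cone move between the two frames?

2.1

From (1.8, 3.7) to (1.7, 5.8), the yellow cone covered √(0.1² + 2.1²) ≈ 2.1 units.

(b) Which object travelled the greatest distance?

the cyan cylinder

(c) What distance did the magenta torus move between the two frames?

1.8

From (3.1, 1.5) to (1.3, 1.2), the magenta torus covered √(1.8² + 0.3²) ≈ 1.8 units.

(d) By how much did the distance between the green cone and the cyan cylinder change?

+2.1

The distance was about 3.2 in the first image and 5.3 in the second, so they moved 2.1 units further apart.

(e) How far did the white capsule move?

1.0

The white capsule moved from about (5.6, 5.9) to (5.8, 4.9), a distance of √(0.2² + 1.0²) ≈ 1.0.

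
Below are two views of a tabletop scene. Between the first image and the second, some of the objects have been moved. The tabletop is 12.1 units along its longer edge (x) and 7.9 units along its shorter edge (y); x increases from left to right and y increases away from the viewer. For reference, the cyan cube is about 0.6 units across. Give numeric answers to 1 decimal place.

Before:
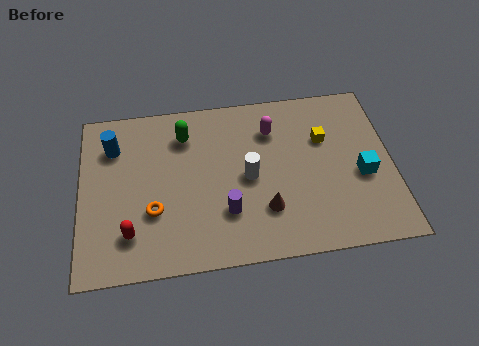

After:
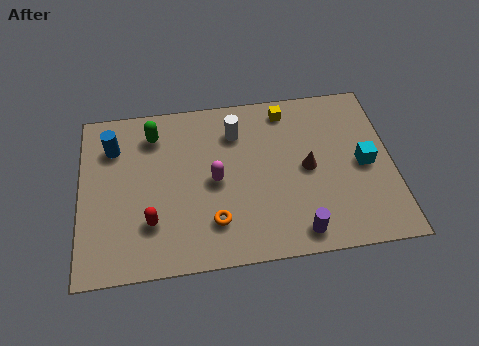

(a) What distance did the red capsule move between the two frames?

0.9

From (1.9, 1.8) to (2.7, 2.2), the red capsule covered √(0.8² + 0.4²) ≈ 0.9 units.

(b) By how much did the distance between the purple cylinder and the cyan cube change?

-1.5

Before: roughly 5.4 units apart; after: 3.9. That's 1.5 units closer together.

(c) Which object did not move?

the blue cylinder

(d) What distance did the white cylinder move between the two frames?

2.2

The white cylinder was near (6.5, 3.8) before and (6.1, 6.0) after, so it travelled √(0.4² + 2.2²) ≈ 2.2 units.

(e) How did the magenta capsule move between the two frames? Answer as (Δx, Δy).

(-2.3, -2.1)

The magenta capsule was at about (7.5, 5.9) and moved to about (5.2, 3.8).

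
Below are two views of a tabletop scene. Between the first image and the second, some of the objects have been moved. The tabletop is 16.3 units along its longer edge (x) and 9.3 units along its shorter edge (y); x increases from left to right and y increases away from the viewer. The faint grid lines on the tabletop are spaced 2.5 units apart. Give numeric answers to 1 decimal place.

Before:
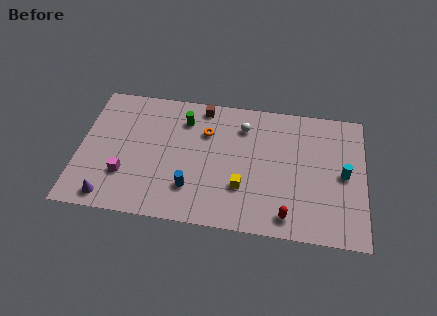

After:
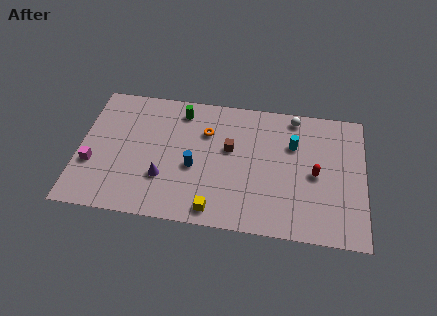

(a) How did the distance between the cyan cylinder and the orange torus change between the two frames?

-3.1

Before: roughly 8.1 units apart; after: 5.0. That's 3.1 units closer together.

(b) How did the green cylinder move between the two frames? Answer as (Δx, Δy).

(-0.2, 0.6)

From the two frames, the green cylinder sits at roughly (5.9, 7.2) before and (5.7, 7.8) after.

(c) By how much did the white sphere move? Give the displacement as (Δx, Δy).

(2.9, 1.1)

The white sphere was at about (9.3, 7.2) and moved to about (12.2, 8.3).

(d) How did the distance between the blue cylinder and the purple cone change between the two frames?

-2.8

They were about 4.8 units apart before and 2.0 after — 2.8 units closer together.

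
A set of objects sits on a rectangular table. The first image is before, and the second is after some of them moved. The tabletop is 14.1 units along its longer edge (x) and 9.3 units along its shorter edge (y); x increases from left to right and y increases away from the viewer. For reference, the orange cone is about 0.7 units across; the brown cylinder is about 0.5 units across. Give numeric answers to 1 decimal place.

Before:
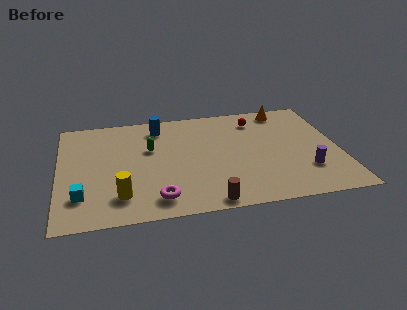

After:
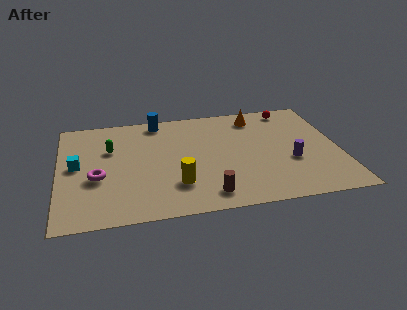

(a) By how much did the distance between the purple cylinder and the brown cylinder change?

-0.5

They were about 5.3 units apart before and 4.8 after — 0.5 units closer together.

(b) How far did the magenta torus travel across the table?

3.6

The magenta torus moved from about (4.8, 1.5) to (1.9, 3.7), a distance of √(2.9² + 2.2²) ≈ 3.6.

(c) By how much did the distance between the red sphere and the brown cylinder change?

+0.9

The distance was about 7.3 in the first image and 8.2 in the second, so they moved 0.9 units further apart.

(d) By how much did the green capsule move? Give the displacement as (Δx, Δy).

(-2.0, 0.3)

From the two frames, the green capsule sits at roughly (4.6, 5.8) before and (2.6, 6.1) after.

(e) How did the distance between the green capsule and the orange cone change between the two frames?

+0.3

Before: roughly 7.4 units apart; after: 7.7. That's 0.3 units further apart.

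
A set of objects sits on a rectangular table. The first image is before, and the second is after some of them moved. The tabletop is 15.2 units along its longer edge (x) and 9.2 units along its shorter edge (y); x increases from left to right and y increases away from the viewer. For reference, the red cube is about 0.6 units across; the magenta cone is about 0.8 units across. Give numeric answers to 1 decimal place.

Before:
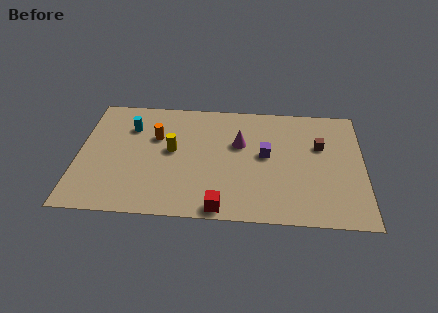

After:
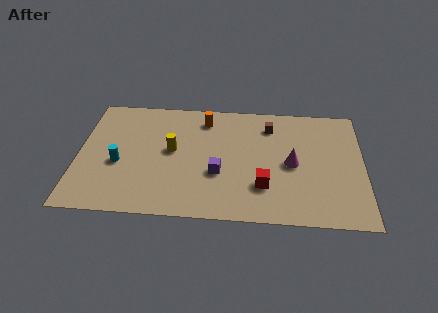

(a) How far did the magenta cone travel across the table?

3.1

The magenta cone was near (8.6, 5.8) before and (11.4, 4.4) after, so it travelled √(2.8² + 1.4²) ≈ 3.1 units.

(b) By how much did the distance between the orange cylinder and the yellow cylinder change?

+1.8

The distance was about 1.3 in the first image and 3.1 in the second, so they moved 1.8 units further apart.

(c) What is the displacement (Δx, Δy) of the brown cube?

(-2.7, 1.4)

From the two frames, the brown cube sits at roughly (12.9, 5.9) before and (10.2, 7.3) after.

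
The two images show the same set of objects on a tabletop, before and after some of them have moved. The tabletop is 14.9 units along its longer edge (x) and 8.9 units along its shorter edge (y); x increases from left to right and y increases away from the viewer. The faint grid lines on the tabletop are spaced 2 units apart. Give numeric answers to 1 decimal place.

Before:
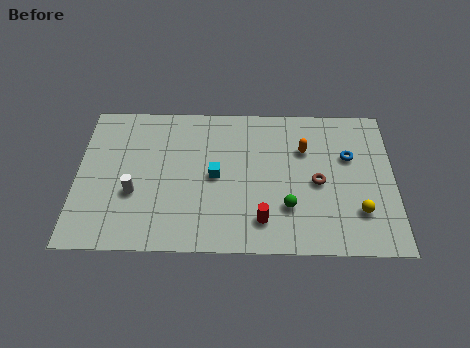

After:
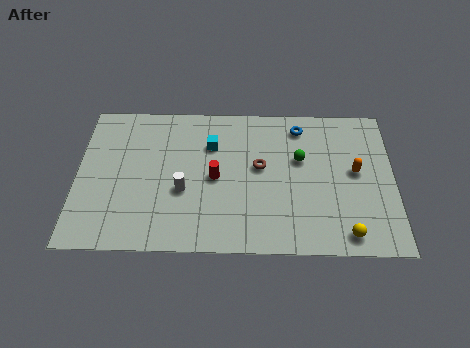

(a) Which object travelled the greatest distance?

the red cylinder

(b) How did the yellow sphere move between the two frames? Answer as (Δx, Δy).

(-0.6, -1.3)

The yellow sphere was at about (13.2, 2.4) and moved to about (12.6, 1.1).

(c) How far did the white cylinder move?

2.3

The white cylinder was near (2.7, 3.3) before and (5.0, 3.5) after, so it travelled √(2.3² + 0.2²) ≈ 2.3 units.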